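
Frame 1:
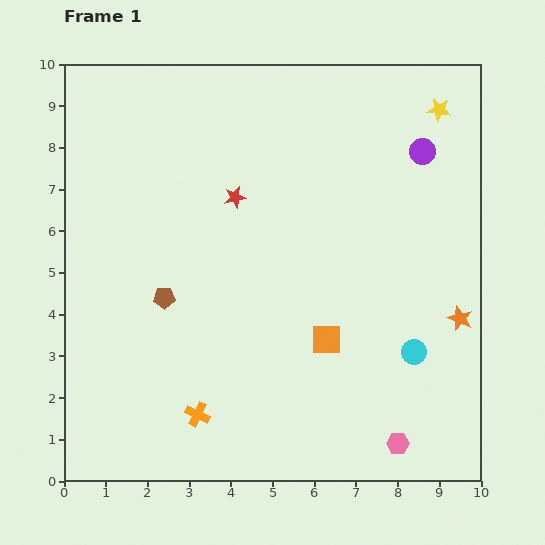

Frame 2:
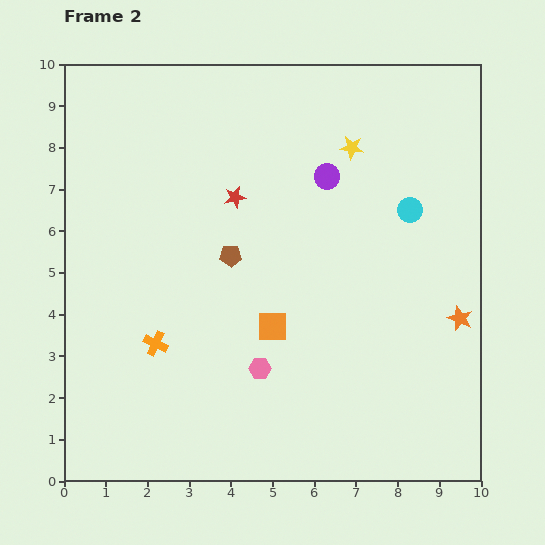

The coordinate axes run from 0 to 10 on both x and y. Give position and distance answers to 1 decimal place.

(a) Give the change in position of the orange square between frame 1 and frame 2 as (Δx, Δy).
(-1.3, 0.3)

The orange square was at (6.3, 3.4) in frame 1 and (5.0, 3.7) in frame 2.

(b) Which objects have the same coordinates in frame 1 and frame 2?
the red star, the orange star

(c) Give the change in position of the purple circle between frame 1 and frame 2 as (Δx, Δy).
(-2.3, -0.6)

The purple circle was at (8.6, 7.9) in frame 1 and (6.3, 7.3) in frame 2.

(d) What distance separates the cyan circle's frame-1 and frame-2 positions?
3.4

The cyan circle moved from (8.4, 3.1) to (8.3, 6.5), a distance of √(0.1² + 3.4²) ≈ 3.4.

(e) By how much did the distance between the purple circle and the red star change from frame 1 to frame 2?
-2.3

Distance in frame 1: 4.6. Distance in frame 2: 2.3.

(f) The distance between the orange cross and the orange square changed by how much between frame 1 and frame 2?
-0.8

Distance in frame 1: 3.6. Distance in frame 2: 2.8.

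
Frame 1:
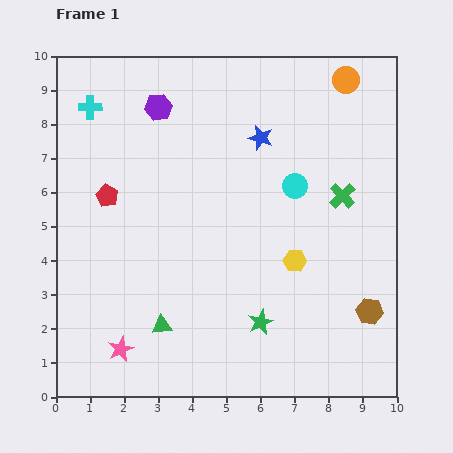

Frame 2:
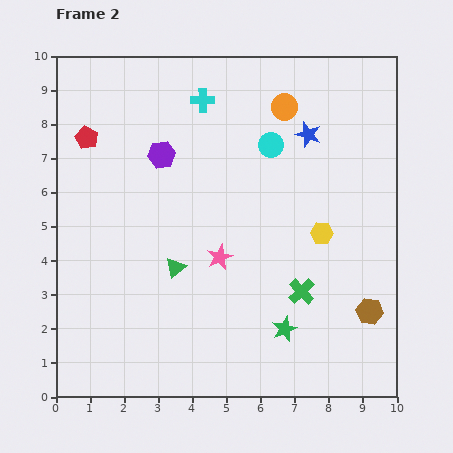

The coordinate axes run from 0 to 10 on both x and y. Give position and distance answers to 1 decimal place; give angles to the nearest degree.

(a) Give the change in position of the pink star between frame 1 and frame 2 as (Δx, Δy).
(2.9, 2.7)

The pink star was at (1.9, 1.4) in frame 1 and (4.8, 4.1) in frame 2.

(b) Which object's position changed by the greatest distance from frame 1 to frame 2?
the pink star

(moved 4.0; next 3.3)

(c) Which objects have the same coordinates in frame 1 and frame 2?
the brown hexagon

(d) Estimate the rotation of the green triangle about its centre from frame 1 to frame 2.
34° counter-clockwise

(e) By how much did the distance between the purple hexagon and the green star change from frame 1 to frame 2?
-0.8

Distance in frame 1: 7.0. Distance in frame 2: 6.2.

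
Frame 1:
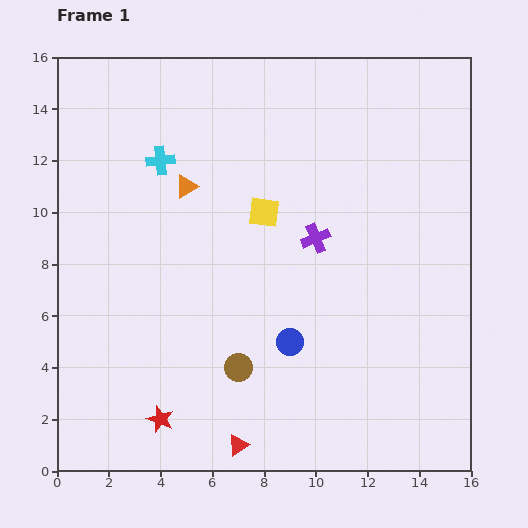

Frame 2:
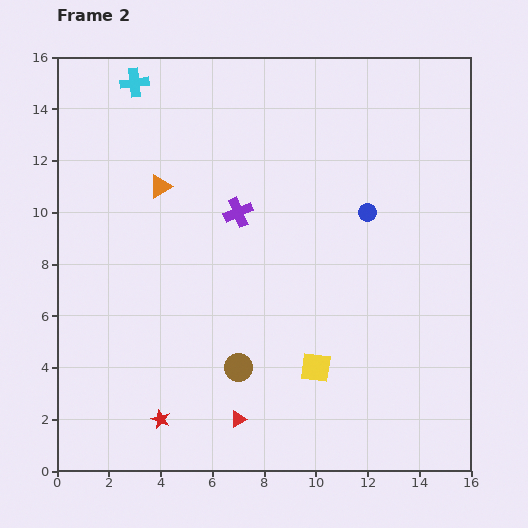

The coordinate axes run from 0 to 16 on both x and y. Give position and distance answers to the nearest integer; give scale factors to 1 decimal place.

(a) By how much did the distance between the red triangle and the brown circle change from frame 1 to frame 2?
-1

Distance in frame 1: 3. Distance in frame 2: 2.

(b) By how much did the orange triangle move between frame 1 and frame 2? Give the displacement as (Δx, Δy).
(-1, 0)

The orange triangle was at (5, 11) in frame 1 and (4, 11) in frame 2.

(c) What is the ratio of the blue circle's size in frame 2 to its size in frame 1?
0.6×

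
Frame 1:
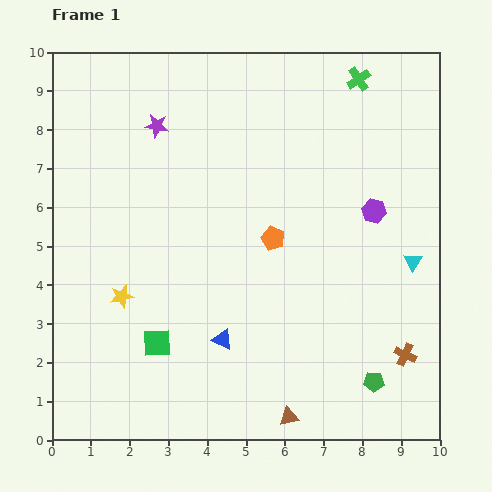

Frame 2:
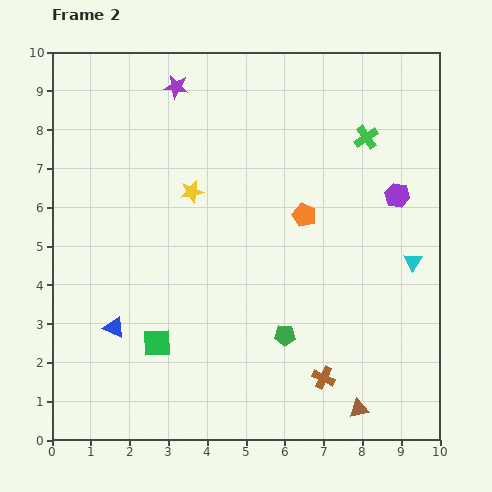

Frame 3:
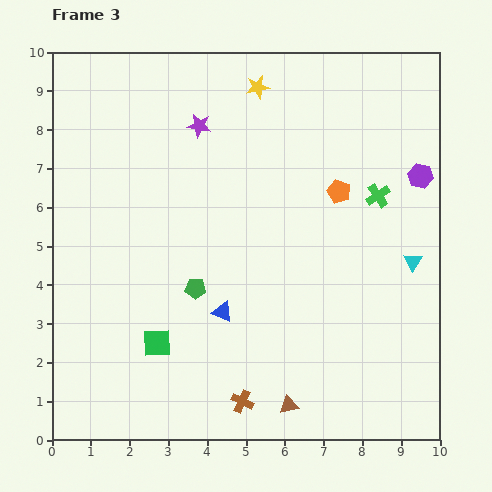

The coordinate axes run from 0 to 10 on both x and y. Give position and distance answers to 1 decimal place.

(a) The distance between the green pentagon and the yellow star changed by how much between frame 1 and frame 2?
-2.5

Distance in frame 1: 6.9. Distance in frame 2: 4.4.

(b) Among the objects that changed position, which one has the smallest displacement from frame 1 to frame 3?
the brown triangle

(moved 0.3)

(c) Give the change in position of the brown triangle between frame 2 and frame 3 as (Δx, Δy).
(-1.8, 0.1)

The brown triangle was at (7.9, 0.8) in frame 2 and (6.1, 0.9) in frame 3.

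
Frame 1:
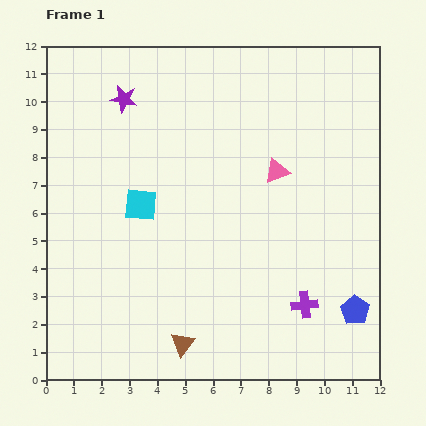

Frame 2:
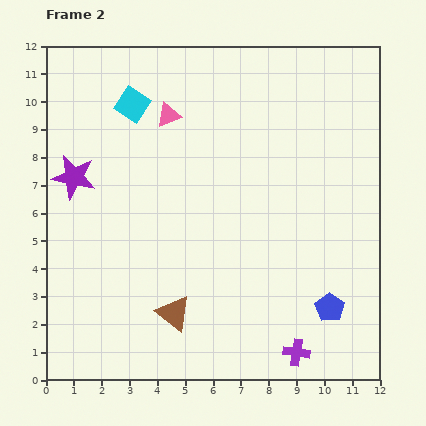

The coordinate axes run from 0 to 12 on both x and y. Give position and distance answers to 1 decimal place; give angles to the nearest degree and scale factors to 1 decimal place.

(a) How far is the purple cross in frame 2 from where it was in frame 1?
1.7

The purple cross moved from (9.3, 2.7) to (9.0, 1.0), a distance of √(0.3² + 1.7²) ≈ 1.7.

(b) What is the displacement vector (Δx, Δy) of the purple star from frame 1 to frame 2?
(-1.8, -2.8)

The purple star was at (2.8, 10.1) in frame 1 and (1.0, 7.3) in frame 2.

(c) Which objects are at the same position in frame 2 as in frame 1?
none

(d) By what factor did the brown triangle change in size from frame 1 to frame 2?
1.4×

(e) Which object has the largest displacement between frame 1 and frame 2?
the pink triangle

(moved 4.4; next 3.6)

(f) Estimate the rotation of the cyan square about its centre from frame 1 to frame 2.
28° clockwise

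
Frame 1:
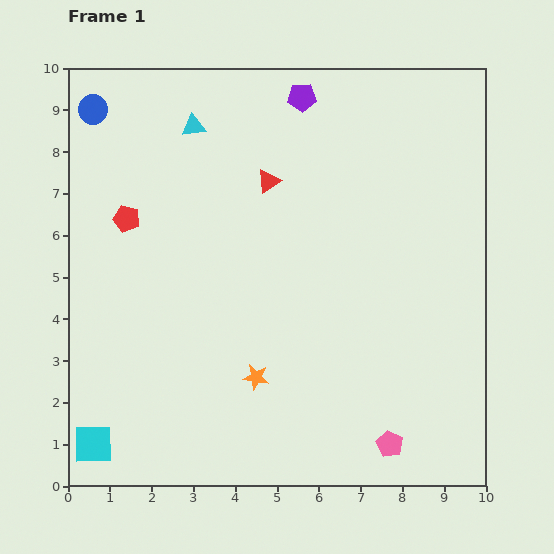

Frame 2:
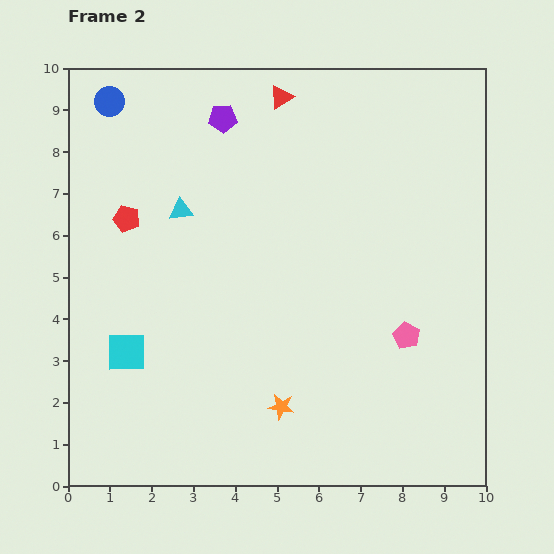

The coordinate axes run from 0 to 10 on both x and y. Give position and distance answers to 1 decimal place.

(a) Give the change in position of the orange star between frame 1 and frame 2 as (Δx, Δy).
(0.6, -0.7)

The orange star was at (4.5, 2.6) in frame 1 and (5.1, 1.9) in frame 2.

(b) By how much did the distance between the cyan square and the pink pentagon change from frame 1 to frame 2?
-0.4

Distance in frame 1: 7.1. Distance in frame 2: 6.7.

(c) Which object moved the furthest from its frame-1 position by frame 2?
the pink pentagon

(moved 2.6; next 2.3)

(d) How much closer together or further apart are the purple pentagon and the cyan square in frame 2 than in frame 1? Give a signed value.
-3.6

Distance in frame 1: 9.7. Distance in frame 2: 6.1.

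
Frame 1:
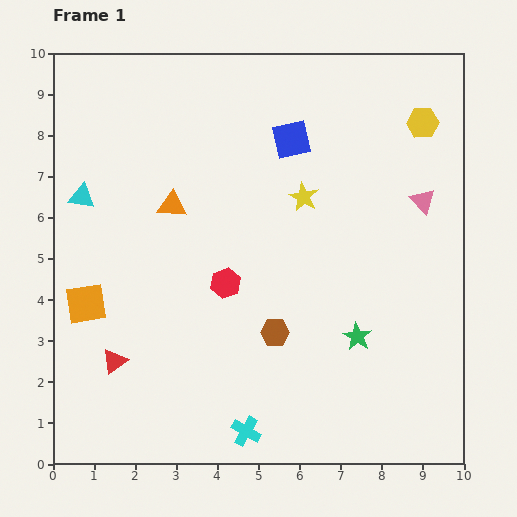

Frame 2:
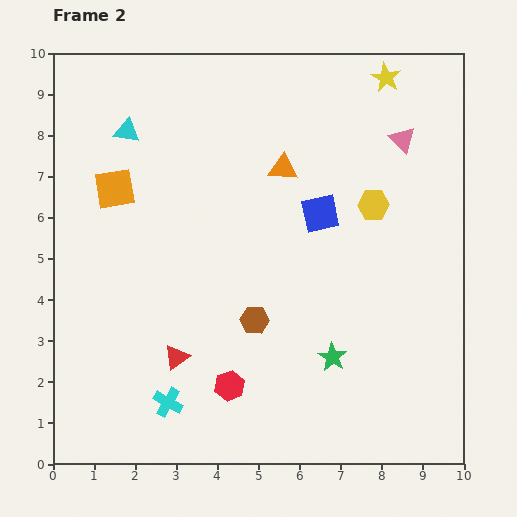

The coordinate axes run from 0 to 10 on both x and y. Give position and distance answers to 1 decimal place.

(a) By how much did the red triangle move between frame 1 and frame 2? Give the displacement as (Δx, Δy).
(1.5, 0.1)

The red triangle was at (1.5, 2.5) in frame 1 and (3.0, 2.6) in frame 2.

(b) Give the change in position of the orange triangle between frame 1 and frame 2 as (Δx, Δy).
(2.7, 0.9)

The orange triangle was at (2.9, 6.3) in frame 1 and (5.6, 7.2) in frame 2.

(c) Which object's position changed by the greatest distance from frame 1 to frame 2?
the yellow star

(moved 3.5; next 2.9)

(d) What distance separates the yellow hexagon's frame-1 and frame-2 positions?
2.3

The yellow hexagon moved from (9.0, 8.3) to (7.8, 6.3), a distance of √(1.2² + 2.0²) ≈ 2.3.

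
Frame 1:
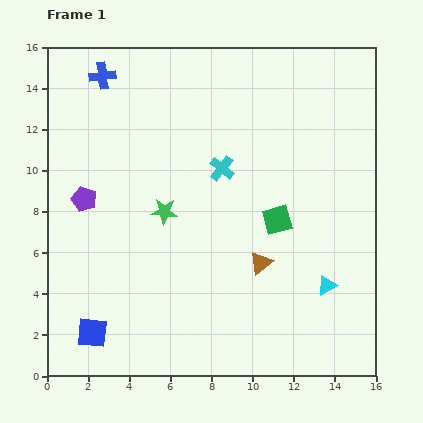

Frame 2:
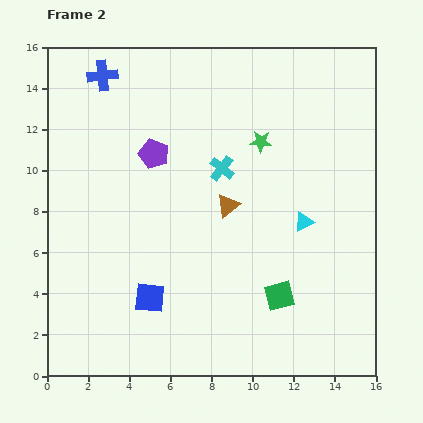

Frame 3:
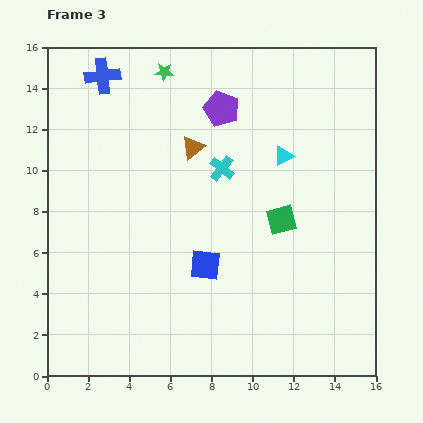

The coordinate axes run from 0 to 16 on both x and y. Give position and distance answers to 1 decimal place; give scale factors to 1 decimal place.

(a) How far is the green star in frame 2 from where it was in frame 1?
5.8

The green star moved from (5.7, 8.0) to (10.4, 11.4), a distance of √(4.7² + 3.4²) ≈ 5.8.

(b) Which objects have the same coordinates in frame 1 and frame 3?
the blue cross, the cyan cross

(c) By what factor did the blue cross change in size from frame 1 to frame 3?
1.3×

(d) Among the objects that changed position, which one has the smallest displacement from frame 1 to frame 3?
the green square

(moved 0.2)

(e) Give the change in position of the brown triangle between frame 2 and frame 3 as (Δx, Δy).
(-1.7, 2.8)

The brown triangle was at (8.8, 8.3) in frame 2 and (7.1, 11.1) in frame 3.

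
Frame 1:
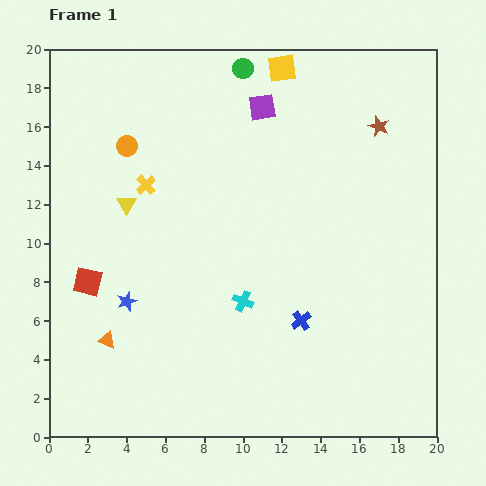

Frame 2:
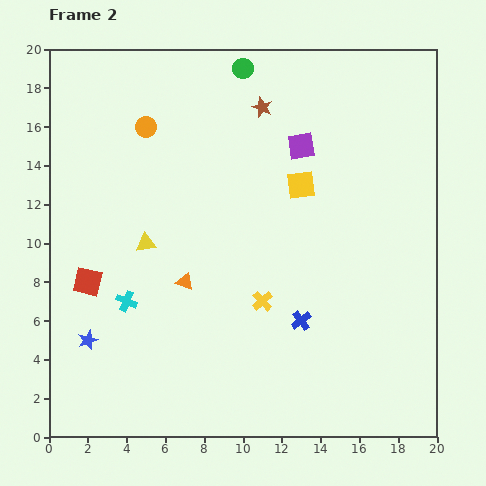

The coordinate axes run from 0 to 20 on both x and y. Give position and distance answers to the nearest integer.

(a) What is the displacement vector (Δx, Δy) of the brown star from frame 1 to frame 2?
(-6, 1)

The brown star was at (17, 16) in frame 1 and (11, 17) in frame 2.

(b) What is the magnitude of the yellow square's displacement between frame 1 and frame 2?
6

The yellow square moved from (12, 19) to (13, 13), a distance of √(1² + 6²) ≈ 6.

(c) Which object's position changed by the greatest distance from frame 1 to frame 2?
the yellow cross

(moved 8; next 6)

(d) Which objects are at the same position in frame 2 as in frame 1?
the red square, the green circle, the blue cross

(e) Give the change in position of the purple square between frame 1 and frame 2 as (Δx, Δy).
(2, -2)

The purple square was at (11, 17) in frame 1 and (13, 15) in frame 2.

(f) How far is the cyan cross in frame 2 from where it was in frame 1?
6

The cyan cross moved from (10, 7) to (4, 7), a distance of √(6² + 0²) ≈ 6.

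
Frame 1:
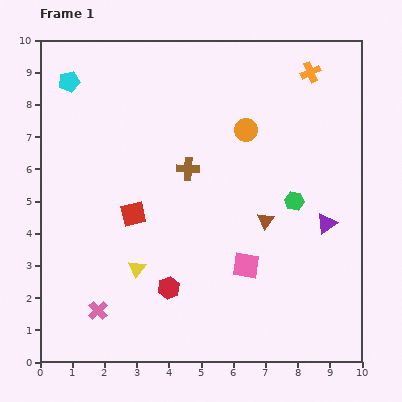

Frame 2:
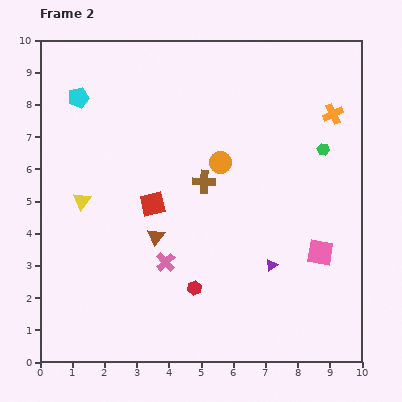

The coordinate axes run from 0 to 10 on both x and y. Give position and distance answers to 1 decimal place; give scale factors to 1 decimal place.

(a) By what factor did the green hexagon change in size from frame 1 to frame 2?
0.6×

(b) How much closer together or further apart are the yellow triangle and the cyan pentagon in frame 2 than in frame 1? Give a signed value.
-3.0

Distance in frame 1: 6.2. Distance in frame 2: 3.2.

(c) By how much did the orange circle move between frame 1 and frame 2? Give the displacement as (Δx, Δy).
(-0.8, -1.0)

The orange circle was at (6.4, 7.2) in frame 1 and (5.6, 6.2) in frame 2.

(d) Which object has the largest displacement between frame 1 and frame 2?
the brown triangle

(moved 3.4; next 2.7)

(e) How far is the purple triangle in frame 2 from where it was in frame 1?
2.1

The purple triangle moved from (8.9, 4.3) to (7.2, 3.0), a distance of √(1.7² + 1.3²) ≈ 2.1.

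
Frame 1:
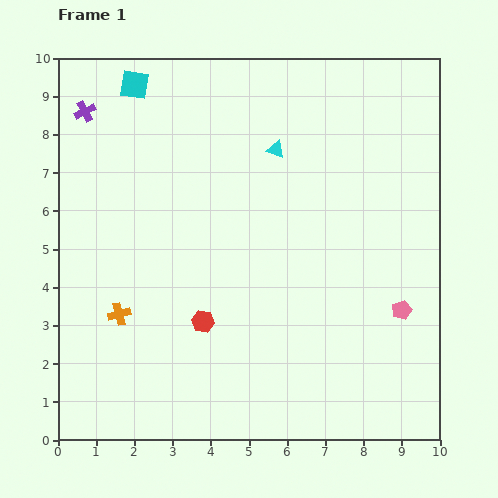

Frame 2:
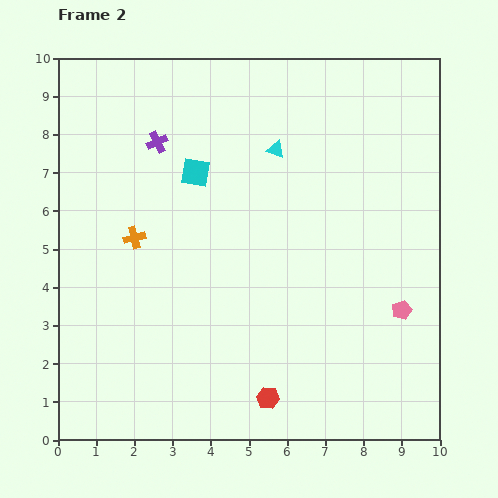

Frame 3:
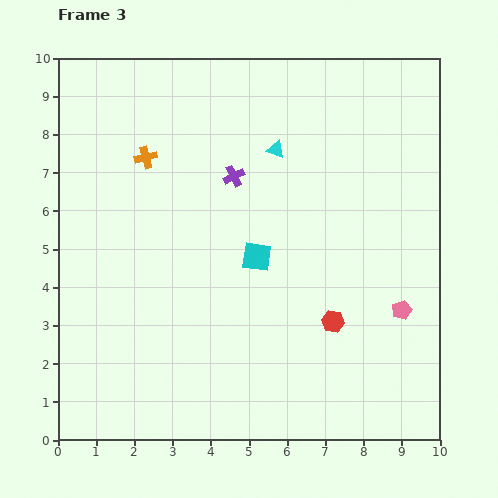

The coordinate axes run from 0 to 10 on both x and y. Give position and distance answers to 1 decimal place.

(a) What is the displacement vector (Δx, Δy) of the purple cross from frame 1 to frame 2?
(1.9, -0.8)

The purple cross was at (0.7, 8.6) in frame 1 and (2.6, 7.8) in frame 2.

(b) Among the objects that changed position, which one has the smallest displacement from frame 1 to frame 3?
the red hexagon

(moved 3.4)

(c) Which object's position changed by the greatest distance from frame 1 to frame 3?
the cyan square

(moved 5.5; next 4.3)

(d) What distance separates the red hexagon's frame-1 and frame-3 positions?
3.4

The red hexagon moved from (3.8, 3.1) to (7.2, 3.1), a distance of √(3.4² + 0.0²) ≈ 3.4.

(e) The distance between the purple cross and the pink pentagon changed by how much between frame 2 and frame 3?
-2.2

Distance in frame 2: 7.8. Distance in frame 3: 5.6.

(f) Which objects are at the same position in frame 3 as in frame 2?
the pink pentagon, the cyan triangle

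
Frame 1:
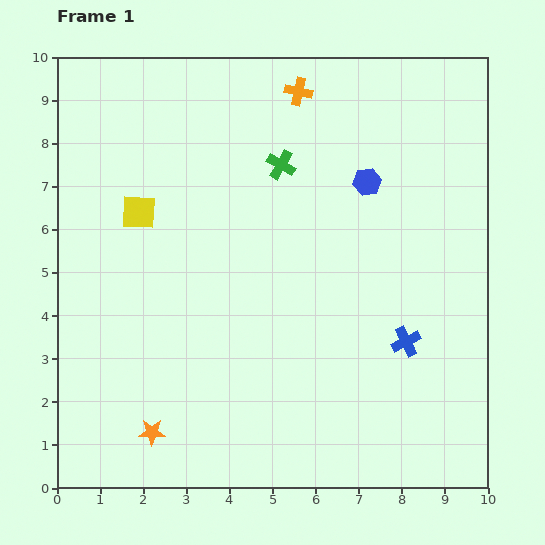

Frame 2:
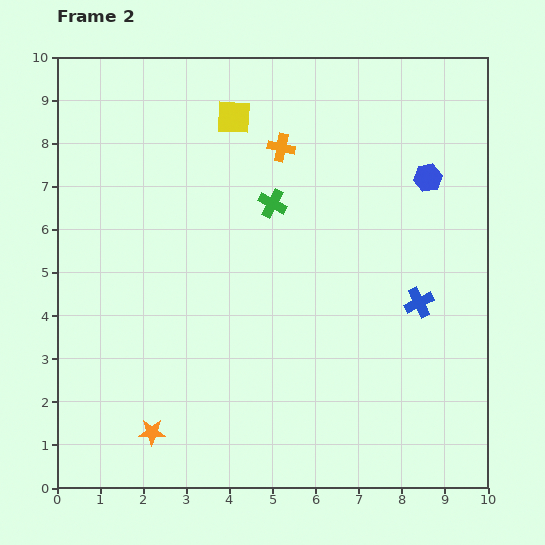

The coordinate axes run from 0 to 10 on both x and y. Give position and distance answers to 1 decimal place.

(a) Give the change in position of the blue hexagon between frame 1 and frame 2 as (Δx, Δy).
(1.4, 0.1)

The blue hexagon was at (7.2, 7.1) in frame 1 and (8.6, 7.2) in frame 2.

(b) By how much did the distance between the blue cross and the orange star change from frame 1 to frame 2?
+0.6

Distance in frame 1: 6.3. Distance in frame 2: 6.9.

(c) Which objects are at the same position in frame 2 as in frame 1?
the orange star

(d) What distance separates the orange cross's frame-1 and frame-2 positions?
1.4

The orange cross moved from (5.6, 9.2) to (5.2, 7.9), a distance of √(0.4² + 1.3²) ≈ 1.4.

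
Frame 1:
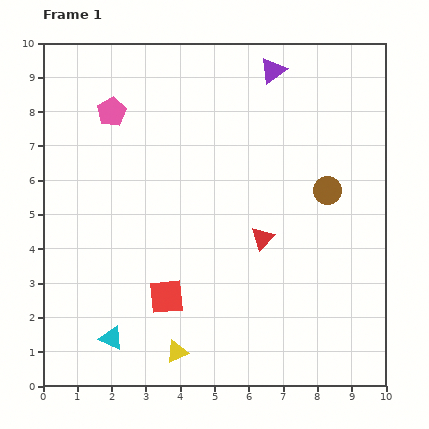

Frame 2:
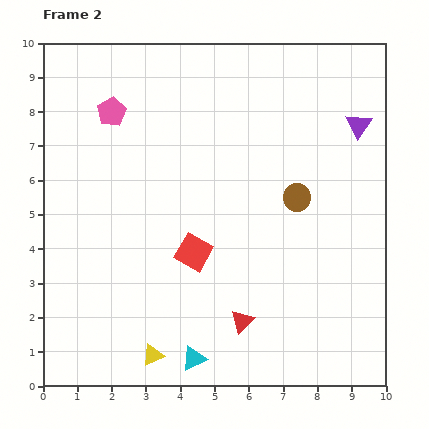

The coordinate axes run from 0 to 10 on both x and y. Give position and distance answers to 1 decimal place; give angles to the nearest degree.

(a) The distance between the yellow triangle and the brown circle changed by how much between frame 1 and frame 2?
-0.2

Distance in frame 1: 6.4. Distance in frame 2: 6.2.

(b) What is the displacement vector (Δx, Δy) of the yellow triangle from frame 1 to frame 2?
(-0.7, -0.1)

The yellow triangle was at (3.9, 1.0) in frame 1 and (3.2, 0.9) in frame 2.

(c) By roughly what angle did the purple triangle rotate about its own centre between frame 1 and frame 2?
20° counter-clockwise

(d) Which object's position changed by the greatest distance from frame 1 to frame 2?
the purple triangle

(moved 3.0; next 2.5)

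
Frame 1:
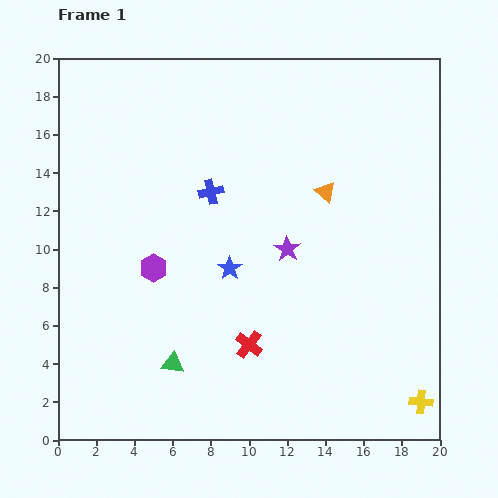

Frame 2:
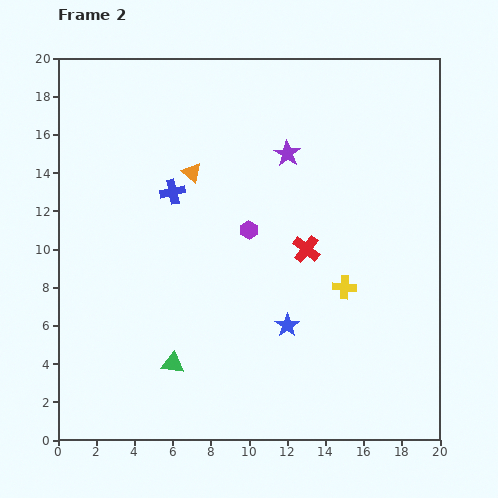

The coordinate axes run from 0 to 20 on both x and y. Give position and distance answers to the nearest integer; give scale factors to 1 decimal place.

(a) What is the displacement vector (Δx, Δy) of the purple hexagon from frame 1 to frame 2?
(5, 2)

The purple hexagon was at (5, 9) in frame 1 and (10, 11) in frame 2.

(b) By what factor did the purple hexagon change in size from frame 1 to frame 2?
0.7×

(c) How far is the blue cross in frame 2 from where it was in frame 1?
2

The blue cross moved from (8, 13) to (6, 13), a distance of √(2² + 0²) ≈ 2.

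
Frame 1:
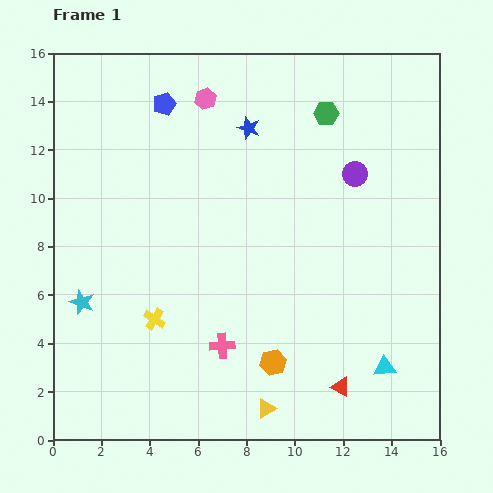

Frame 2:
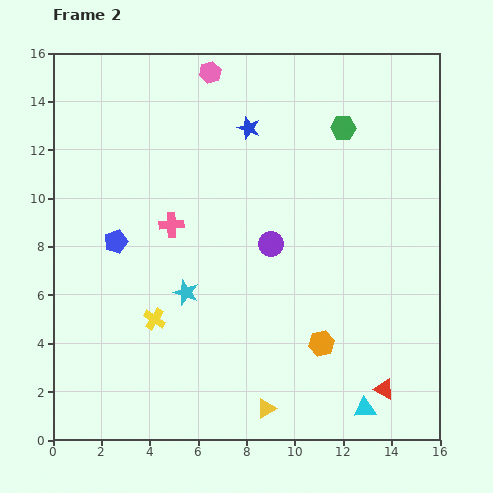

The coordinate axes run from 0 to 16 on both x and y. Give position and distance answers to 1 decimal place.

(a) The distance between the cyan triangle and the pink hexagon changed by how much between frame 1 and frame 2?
+2.0

Distance in frame 1: 13.3. Distance in frame 2: 15.3.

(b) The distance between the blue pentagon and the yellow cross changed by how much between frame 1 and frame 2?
-5.3

Distance in frame 1: 8.9. Distance in frame 2: 3.6.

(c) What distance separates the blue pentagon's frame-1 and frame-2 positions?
6.0

The blue pentagon moved from (4.6, 13.9) to (2.6, 8.2), a distance of √(2.0² + 5.7²) ≈ 6.0.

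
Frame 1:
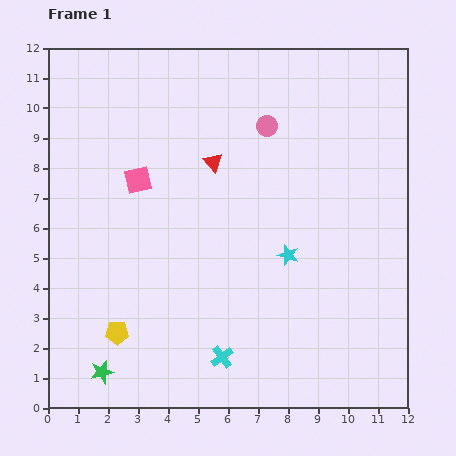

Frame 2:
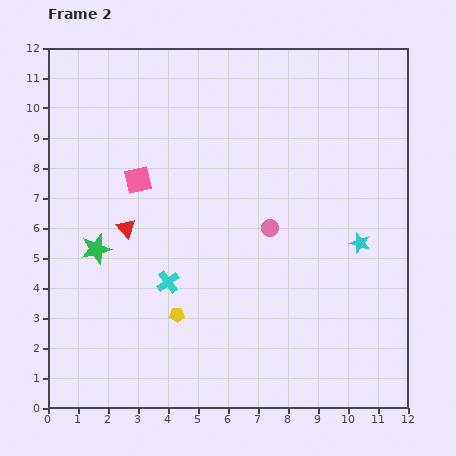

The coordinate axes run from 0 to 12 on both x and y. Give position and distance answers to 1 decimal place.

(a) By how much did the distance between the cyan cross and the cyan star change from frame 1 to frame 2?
+2.5

Distance in frame 1: 4.0. Distance in frame 2: 6.5.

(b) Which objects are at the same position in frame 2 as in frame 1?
the pink square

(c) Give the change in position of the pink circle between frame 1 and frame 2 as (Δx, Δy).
(0.1, -3.4)

The pink circle was at (7.3, 9.4) in frame 1 and (7.4, 6.0) in frame 2.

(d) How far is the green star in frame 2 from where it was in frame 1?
4.1

The green star moved from (1.8, 1.2) to (1.6, 5.3), a distance of √(0.2² + 4.1²) ≈ 4.1.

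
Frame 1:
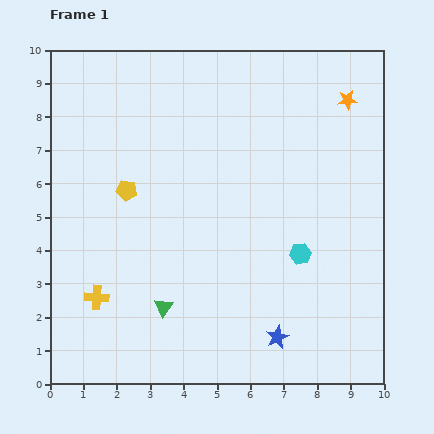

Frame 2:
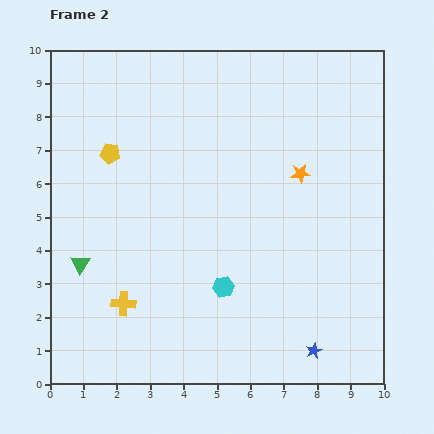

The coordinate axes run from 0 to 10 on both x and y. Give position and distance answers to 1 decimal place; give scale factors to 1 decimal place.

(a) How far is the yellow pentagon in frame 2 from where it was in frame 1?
1.2

The yellow pentagon moved from (2.3, 5.8) to (1.8, 6.9), a distance of √(0.5² + 1.1²) ≈ 1.2.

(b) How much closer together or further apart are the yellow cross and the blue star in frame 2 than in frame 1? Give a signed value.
+0.4

Distance in frame 1: 5.5. Distance in frame 2: 5.9.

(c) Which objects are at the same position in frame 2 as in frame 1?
none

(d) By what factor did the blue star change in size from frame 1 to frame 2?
0.7×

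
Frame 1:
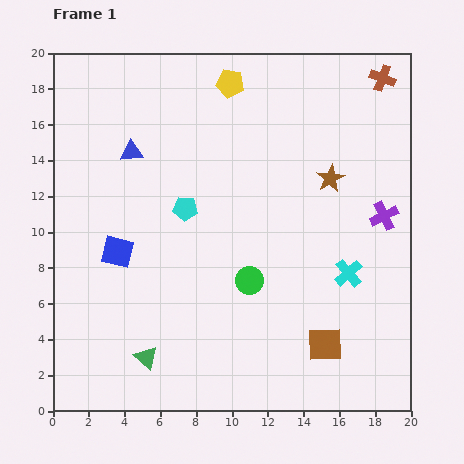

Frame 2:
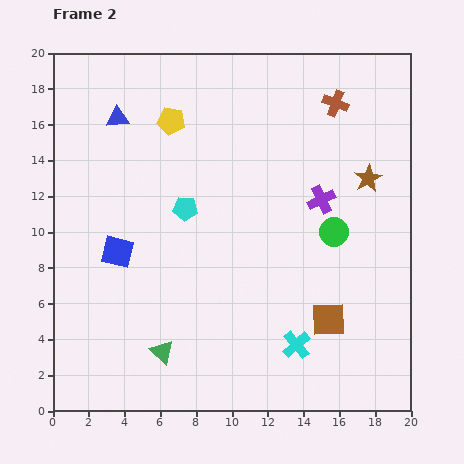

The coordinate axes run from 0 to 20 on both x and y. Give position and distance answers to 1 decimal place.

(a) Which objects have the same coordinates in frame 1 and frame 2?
the blue square, the cyan pentagon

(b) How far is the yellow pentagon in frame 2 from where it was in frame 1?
3.9

The yellow pentagon moved from (9.9, 18.3) to (6.6, 16.2), a distance of √(3.3² + 2.1²) ≈ 3.9.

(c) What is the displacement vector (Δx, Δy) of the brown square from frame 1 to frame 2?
(0.2, 1.4)

The brown square was at (15.2, 3.7) in frame 1 and (15.4, 5.1) in frame 2.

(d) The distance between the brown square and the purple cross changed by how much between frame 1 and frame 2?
-1.2

Distance in frame 1: 7.9. Distance in frame 2: 6.7.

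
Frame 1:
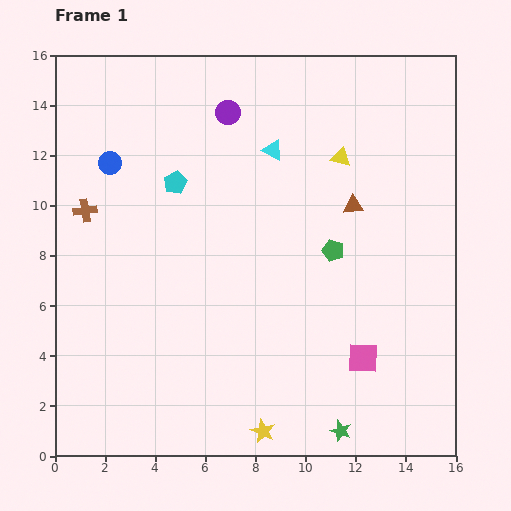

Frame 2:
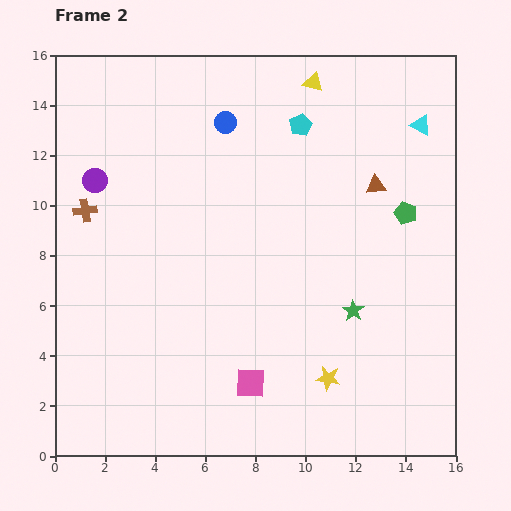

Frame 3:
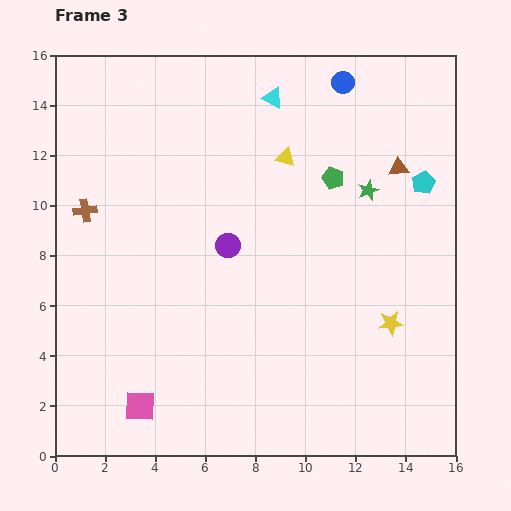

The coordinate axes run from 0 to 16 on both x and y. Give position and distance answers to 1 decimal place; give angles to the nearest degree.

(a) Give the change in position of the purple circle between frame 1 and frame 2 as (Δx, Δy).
(-5.3, -2.7)

The purple circle was at (6.9, 13.7) in frame 1 and (1.6, 11.0) in frame 2.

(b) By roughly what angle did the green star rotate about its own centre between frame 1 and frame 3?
30° clockwise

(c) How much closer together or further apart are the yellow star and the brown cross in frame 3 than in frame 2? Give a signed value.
+1.2

Distance in frame 2: 11.8. Distance in frame 3: 13.0.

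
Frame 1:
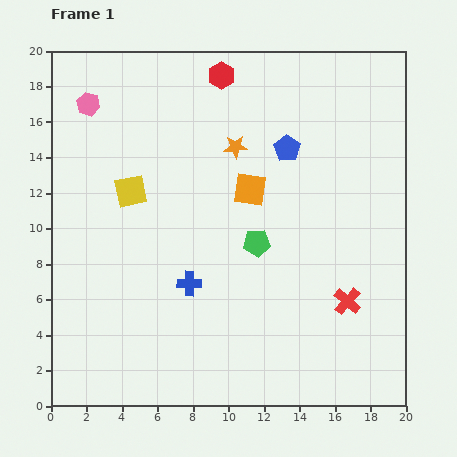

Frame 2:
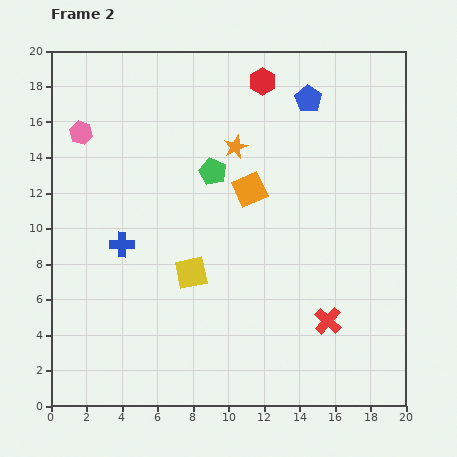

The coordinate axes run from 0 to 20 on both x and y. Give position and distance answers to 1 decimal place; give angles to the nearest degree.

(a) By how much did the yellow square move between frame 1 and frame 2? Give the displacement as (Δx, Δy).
(3.4, -4.6)

The yellow square was at (4.5, 12.1) in frame 1 and (7.9, 7.5) in frame 2.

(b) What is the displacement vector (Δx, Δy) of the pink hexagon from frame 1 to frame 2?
(-0.4, -1.6)

The pink hexagon was at (2.1, 17.0) in frame 1 and (1.7, 15.4) in frame 2.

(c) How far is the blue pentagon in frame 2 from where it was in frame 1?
3.0

The blue pentagon moved from (13.3, 14.5) to (14.5, 17.3), a distance of √(1.2² + 2.8²) ≈ 3.0.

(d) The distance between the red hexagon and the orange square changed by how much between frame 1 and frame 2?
-0.5

Distance in frame 1: 6.6. Distance in frame 2: 6.1.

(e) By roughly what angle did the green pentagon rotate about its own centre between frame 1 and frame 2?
29° clockwise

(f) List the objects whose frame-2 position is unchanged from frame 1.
the orange star, the orange square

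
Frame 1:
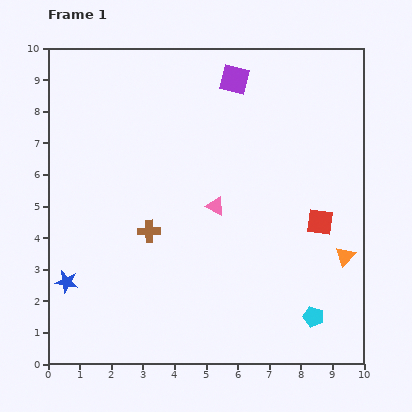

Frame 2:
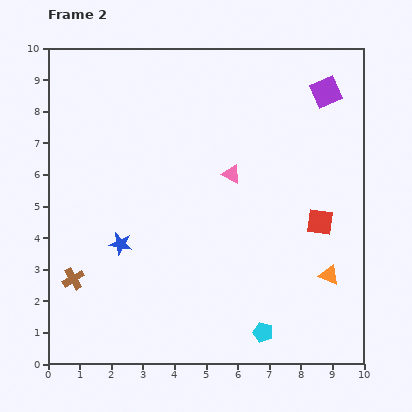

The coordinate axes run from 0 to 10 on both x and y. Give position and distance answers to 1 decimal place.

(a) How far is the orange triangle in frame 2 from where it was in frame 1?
0.8

The orange triangle moved from (9.4, 3.4) to (8.9, 2.8), a distance of √(0.5² + 0.6²) ≈ 0.8.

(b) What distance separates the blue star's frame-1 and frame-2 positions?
2.1

The blue star moved from (0.6, 2.6) to (2.3, 3.8), a distance of √(1.7² + 1.2²) ≈ 2.1.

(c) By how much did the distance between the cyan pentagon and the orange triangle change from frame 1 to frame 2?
+0.7

Distance in frame 1: 2.1. Distance in frame 2: 2.8.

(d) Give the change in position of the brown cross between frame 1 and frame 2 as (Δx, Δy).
(-2.4, -1.5)

The brown cross was at (3.2, 4.2) in frame 1 and (0.8, 2.7) in frame 2.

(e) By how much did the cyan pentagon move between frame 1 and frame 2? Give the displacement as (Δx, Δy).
(-1.6, -0.5)

The cyan pentagon was at (8.4, 1.5) in frame 1 and (6.8, 1.0) in frame 2.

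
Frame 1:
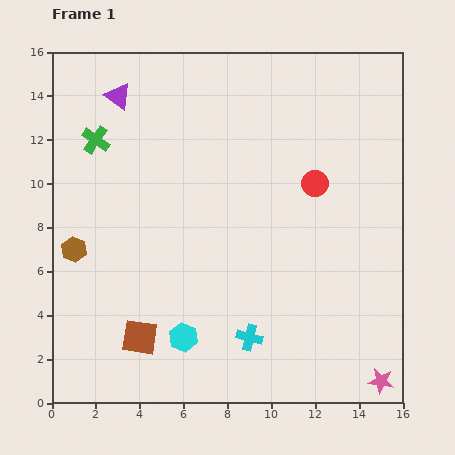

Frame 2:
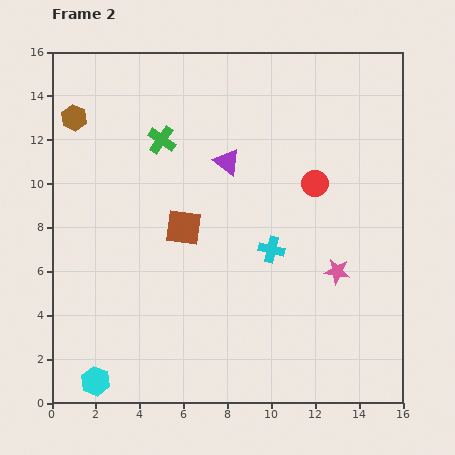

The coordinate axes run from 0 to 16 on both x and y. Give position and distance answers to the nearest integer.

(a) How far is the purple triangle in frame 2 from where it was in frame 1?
6

The purple triangle moved from (3, 14) to (8, 11), a distance of √(5² + 3²) ≈ 6.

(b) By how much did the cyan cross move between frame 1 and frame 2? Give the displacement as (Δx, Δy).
(1, 4)

The cyan cross was at (9, 3) in frame 1 and (10, 7) in frame 2.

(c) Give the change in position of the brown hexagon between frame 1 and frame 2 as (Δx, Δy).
(0, 6)

The brown hexagon was at (1, 7) in frame 1 and (1, 13) in frame 2.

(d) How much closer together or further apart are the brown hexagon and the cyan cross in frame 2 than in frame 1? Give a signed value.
+2

Distance in frame 1: 9. Distance in frame 2: 11.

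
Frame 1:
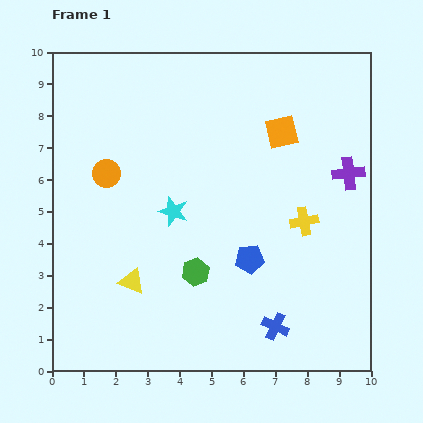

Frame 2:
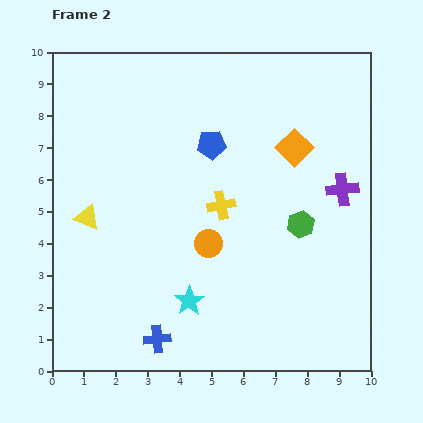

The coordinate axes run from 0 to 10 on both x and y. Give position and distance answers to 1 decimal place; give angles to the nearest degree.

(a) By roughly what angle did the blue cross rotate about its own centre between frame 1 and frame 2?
31° counter-clockwise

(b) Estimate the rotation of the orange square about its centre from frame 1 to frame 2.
32° counter-clockwise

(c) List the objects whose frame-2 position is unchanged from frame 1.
none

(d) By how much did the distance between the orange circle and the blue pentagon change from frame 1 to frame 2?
-2.1

Distance in frame 1: 5.2. Distance in frame 2: 3.1.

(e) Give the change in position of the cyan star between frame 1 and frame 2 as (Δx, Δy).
(0.5, -2.8)

The cyan star was at (3.8, 5.0) in frame 1 and (4.3, 2.2) in frame 2.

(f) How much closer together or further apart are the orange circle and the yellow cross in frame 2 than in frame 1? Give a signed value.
-5.1

Distance in frame 1: 6.4. Distance in frame 2: 1.3.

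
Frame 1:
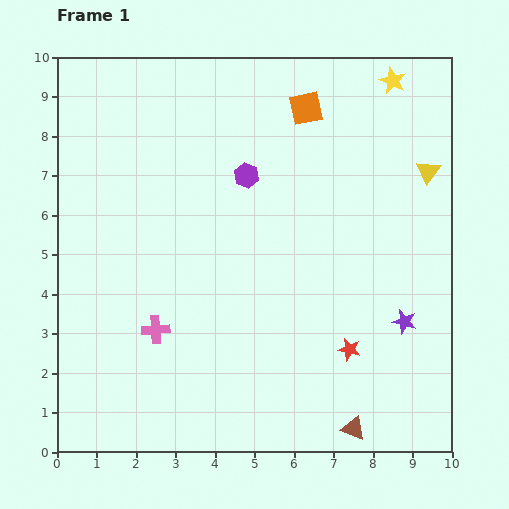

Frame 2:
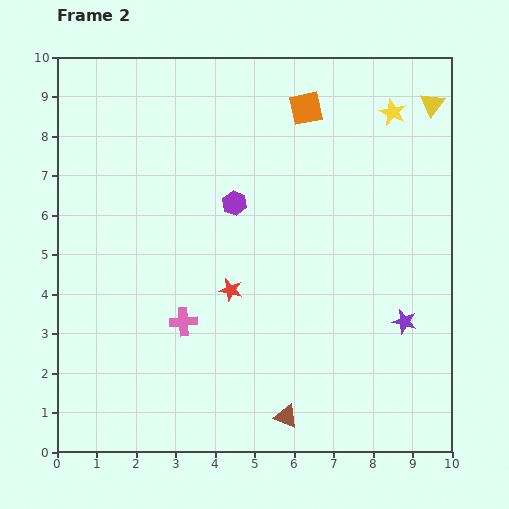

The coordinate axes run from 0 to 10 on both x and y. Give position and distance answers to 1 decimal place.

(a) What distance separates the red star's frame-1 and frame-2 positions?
3.4

The red star moved from (7.4, 2.6) to (4.4, 4.1), a distance of √(3.0² + 1.5²) ≈ 3.4.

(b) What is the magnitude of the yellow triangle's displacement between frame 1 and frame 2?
1.7

The yellow triangle moved from (9.4, 7.1) to (9.5, 8.8), a distance of √(0.1² + 1.7²) ≈ 1.7.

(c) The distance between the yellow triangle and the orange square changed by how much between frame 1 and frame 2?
-0.3

Distance in frame 1: 3.5. Distance in frame 2: 3.2.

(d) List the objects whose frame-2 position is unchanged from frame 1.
the orange square, the purple star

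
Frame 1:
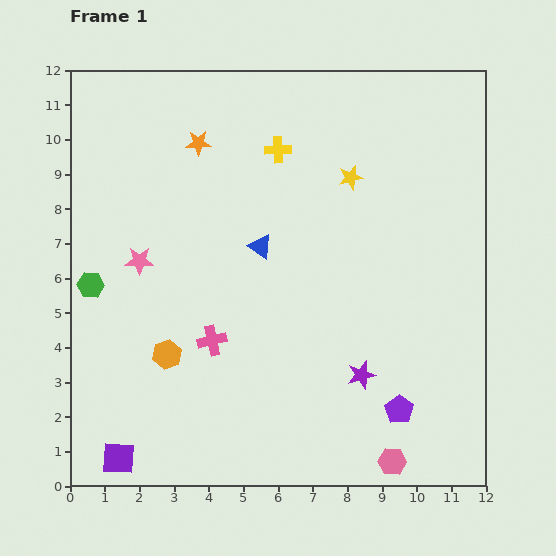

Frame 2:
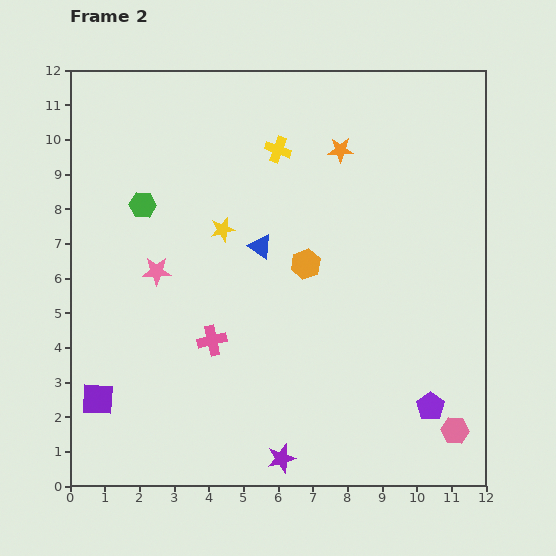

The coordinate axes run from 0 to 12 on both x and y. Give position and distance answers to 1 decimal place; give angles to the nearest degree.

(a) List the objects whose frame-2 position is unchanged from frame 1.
the blue triangle, the yellow cross, the pink cross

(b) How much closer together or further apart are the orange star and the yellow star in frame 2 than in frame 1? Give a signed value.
-0.4

Distance in frame 1: 4.5. Distance in frame 2: 4.1.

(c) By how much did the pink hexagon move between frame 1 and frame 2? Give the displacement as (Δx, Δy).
(1.8, 0.9)

The pink hexagon was at (9.3, 0.7) in frame 1 and (11.1, 1.6) in frame 2.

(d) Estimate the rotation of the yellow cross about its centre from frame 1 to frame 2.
22° clockwise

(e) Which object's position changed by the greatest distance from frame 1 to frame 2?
the orange hexagon

(moved 4.8; next 4.1)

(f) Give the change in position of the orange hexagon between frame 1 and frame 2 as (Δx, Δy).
(4.0, 2.6)

The orange hexagon was at (2.8, 3.8) in frame 1 and (6.8, 6.4) in frame 2.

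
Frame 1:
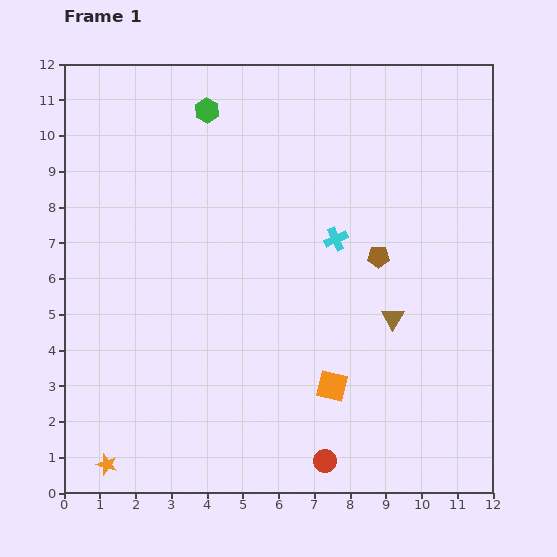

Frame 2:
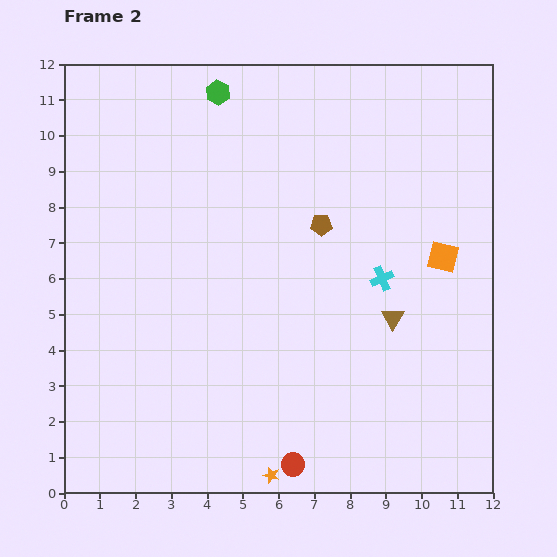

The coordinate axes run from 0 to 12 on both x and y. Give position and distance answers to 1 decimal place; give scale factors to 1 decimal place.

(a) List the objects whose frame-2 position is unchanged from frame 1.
the brown triangle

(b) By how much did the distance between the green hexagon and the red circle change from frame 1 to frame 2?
+0.3

Distance in frame 1: 10.3. Distance in frame 2: 10.6.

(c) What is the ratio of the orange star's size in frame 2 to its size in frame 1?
0.8×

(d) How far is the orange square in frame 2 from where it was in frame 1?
4.8

The orange square moved from (7.5, 3.0) to (10.6, 6.6), a distance of √(3.1² + 3.6²) ≈ 4.8.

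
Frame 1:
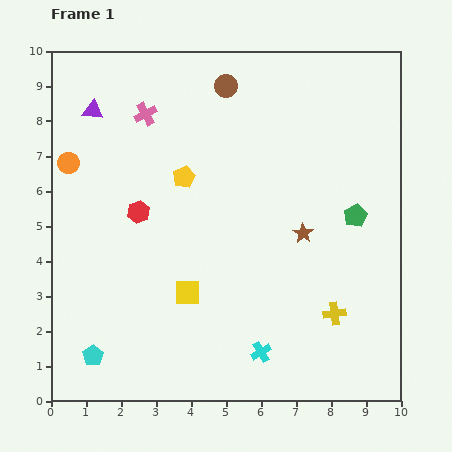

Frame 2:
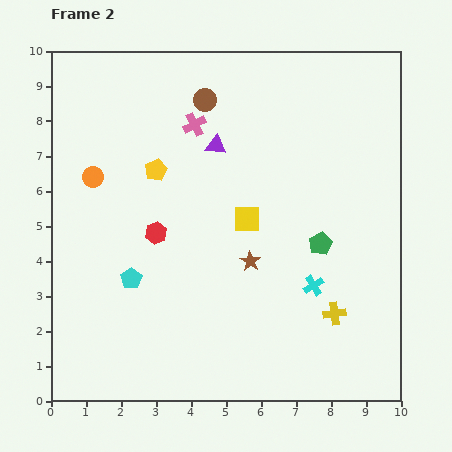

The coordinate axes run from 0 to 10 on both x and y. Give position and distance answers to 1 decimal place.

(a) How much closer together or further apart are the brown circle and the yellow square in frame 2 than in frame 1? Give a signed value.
-2.4

Distance in frame 1: 6.0. Distance in frame 2: 3.6.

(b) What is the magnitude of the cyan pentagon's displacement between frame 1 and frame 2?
2.5

The cyan pentagon moved from (1.2, 1.3) to (2.3, 3.5), a distance of √(1.1² + 2.2²) ≈ 2.5.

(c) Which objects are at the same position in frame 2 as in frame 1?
the yellow cross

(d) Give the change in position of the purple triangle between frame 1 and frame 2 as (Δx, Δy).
(3.5, -1.0)

The purple triangle was at (1.2, 8.3) in frame 1 and (4.7, 7.3) in frame 2.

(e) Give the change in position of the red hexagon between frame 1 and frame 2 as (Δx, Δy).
(0.5, -0.6)

The red hexagon was at (2.5, 5.4) in frame 1 and (3.0, 4.8) in frame 2.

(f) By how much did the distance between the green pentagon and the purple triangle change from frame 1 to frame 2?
-4.0

Distance in frame 1: 8.1. Distance in frame 2: 4.1.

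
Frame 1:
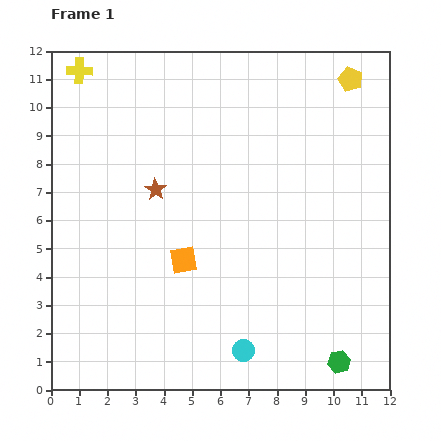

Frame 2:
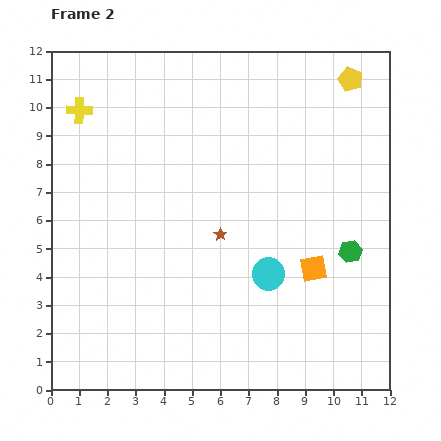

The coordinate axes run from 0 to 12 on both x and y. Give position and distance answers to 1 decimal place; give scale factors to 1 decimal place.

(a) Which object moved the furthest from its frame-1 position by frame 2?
the orange square

(moved 4.6; next 3.9)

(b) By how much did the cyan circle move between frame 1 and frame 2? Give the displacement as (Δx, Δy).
(0.9, 2.7)

The cyan circle was at (6.8, 1.4) in frame 1 and (7.7, 4.1) in frame 2.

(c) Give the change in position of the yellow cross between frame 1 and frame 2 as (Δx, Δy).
(0.0, -1.4)

The yellow cross was at (1.0, 11.3) in frame 1 and (1.0, 9.9) in frame 2.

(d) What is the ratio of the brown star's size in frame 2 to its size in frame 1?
0.6×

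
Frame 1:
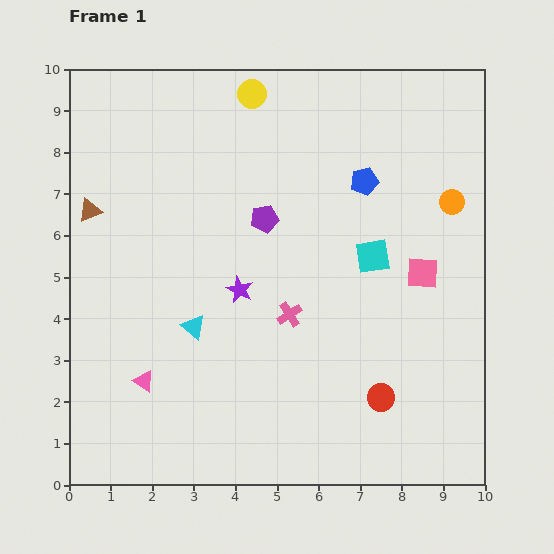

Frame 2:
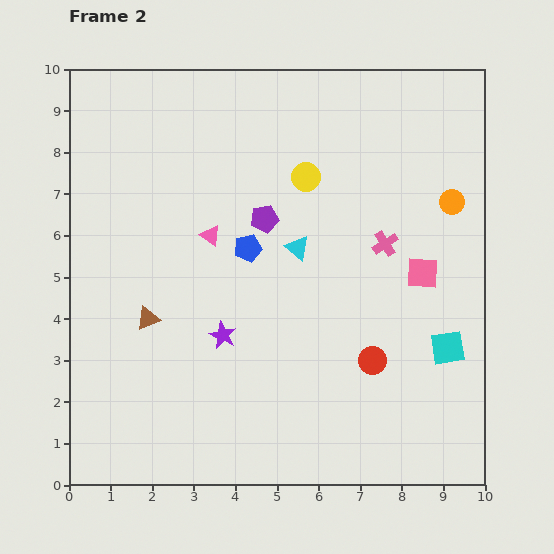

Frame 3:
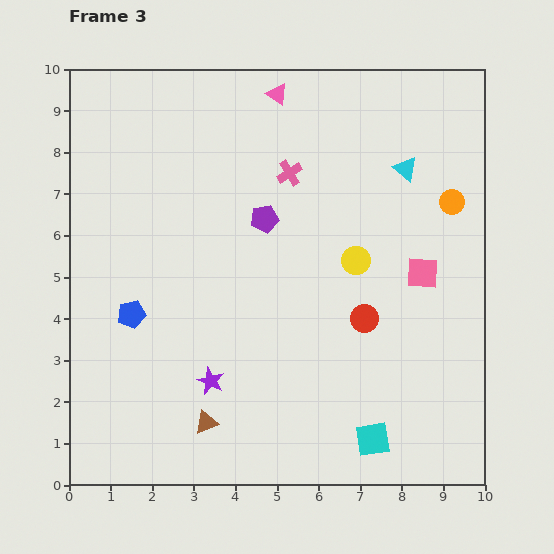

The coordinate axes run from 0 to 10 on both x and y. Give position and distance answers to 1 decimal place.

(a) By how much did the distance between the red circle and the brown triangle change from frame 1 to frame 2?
-2.8

Distance in frame 1: 8.3. Distance in frame 2: 5.5.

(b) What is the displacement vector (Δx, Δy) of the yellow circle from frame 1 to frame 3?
(2.5, -4.0)

The yellow circle was at (4.4, 9.4) in frame 1 and (6.9, 5.4) in frame 3.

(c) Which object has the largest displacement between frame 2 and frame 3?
the pink triangle

(moved 3.8; next 3.2)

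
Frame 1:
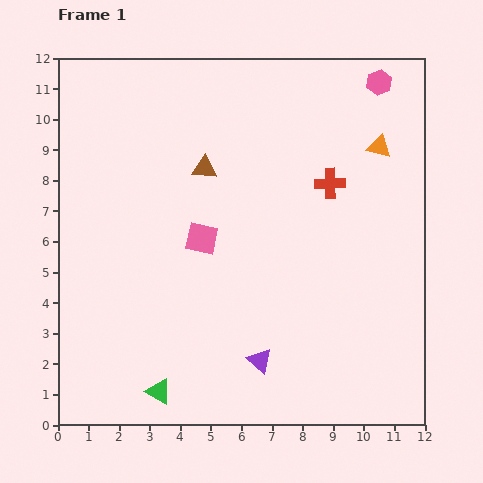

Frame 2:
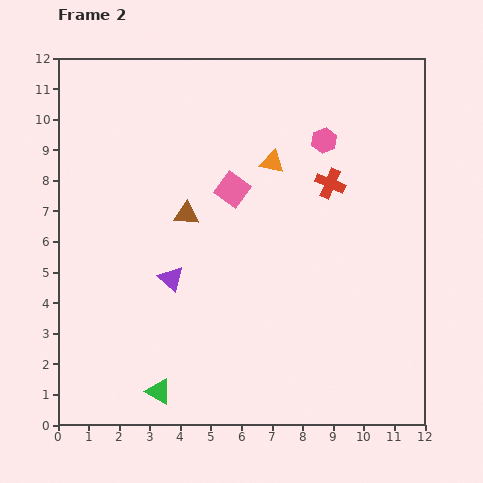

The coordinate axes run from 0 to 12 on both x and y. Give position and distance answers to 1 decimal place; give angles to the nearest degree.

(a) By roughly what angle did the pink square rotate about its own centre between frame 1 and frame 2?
23° clockwise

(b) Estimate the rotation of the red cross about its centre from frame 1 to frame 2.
24° clockwise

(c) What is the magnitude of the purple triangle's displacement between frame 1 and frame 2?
4.0

The purple triangle moved from (6.6, 2.1) to (3.7, 4.8), a distance of √(2.9² + 2.7²) ≈ 4.0.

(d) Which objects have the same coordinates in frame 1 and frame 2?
the green triangle, the red cross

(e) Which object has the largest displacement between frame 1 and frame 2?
the purple triangle

(moved 4.0; next 3.5)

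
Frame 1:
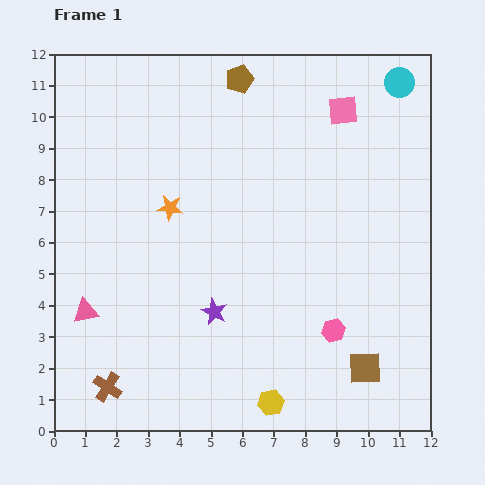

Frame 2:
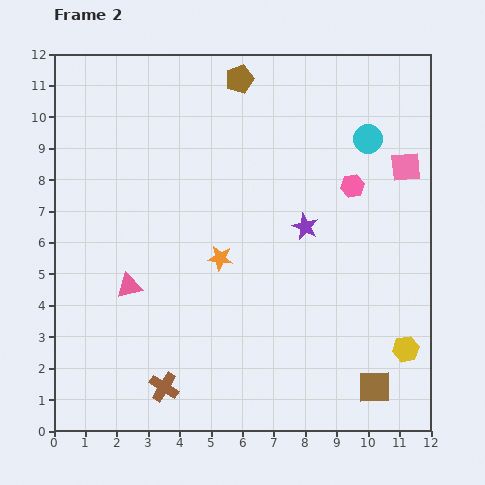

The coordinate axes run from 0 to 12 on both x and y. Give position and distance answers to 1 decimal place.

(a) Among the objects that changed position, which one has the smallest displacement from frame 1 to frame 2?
the brown square

(moved 0.7)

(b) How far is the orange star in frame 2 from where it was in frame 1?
2.3

The orange star moved from (3.7, 7.1) to (5.3, 5.5), a distance of √(1.6² + 1.6²) ≈ 2.3.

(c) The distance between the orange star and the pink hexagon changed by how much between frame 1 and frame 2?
-1.7

Distance in frame 1: 6.5. Distance in frame 2: 4.8.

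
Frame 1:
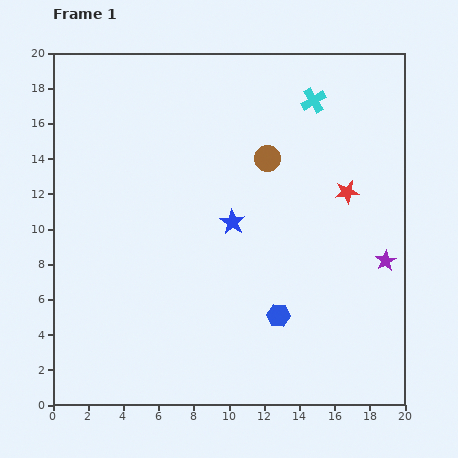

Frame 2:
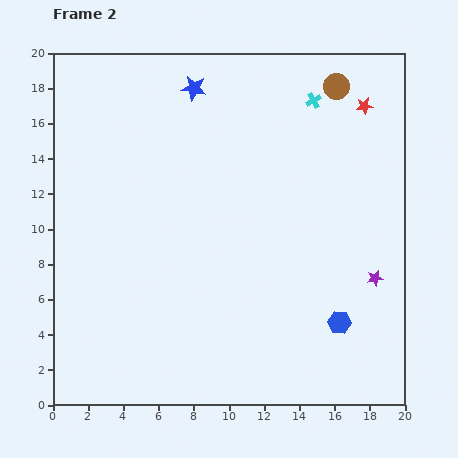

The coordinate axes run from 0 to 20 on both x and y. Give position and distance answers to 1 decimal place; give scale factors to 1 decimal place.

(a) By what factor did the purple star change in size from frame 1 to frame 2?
0.8×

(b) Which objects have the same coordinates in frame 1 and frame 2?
the cyan cross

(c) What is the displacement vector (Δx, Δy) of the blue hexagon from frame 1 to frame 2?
(3.5, -0.4)

The blue hexagon was at (12.8, 5.1) in frame 1 and (16.3, 4.7) in frame 2.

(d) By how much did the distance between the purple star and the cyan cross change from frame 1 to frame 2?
+0.7

Distance in frame 1: 10.0. Distance in frame 2: 10.7.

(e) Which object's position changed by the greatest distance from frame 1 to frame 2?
the blue star

(moved 7.9; next 5.7)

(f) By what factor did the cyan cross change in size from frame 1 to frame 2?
0.6×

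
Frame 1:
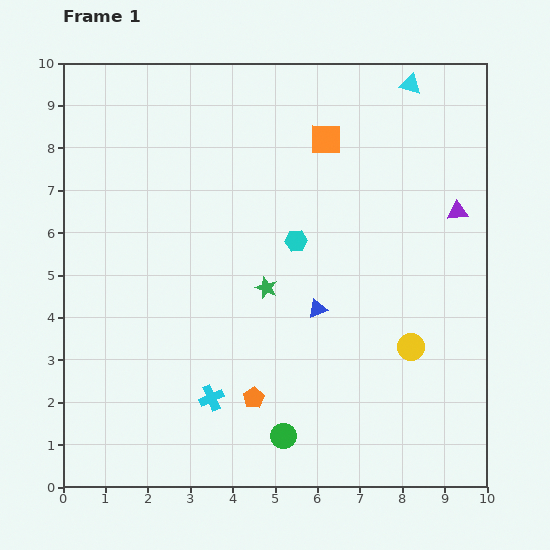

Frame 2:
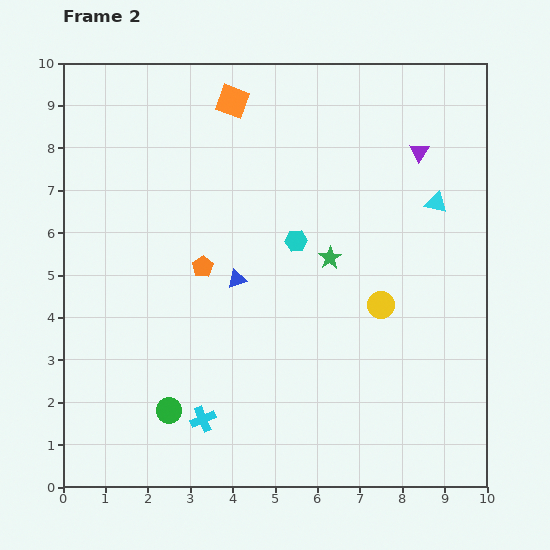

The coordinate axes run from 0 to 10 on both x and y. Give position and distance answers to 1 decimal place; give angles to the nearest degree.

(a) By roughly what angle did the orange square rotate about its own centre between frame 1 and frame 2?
19° clockwise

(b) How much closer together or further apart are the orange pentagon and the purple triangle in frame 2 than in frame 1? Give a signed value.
-0.7

Distance in frame 1: 6.5. Distance in frame 2: 5.8.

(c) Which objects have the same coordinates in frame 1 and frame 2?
the cyan hexagon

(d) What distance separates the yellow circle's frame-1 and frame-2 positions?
1.2

The yellow circle moved from (8.2, 3.3) to (7.5, 4.3), a distance of √(0.7² + 1.0²) ≈ 1.2.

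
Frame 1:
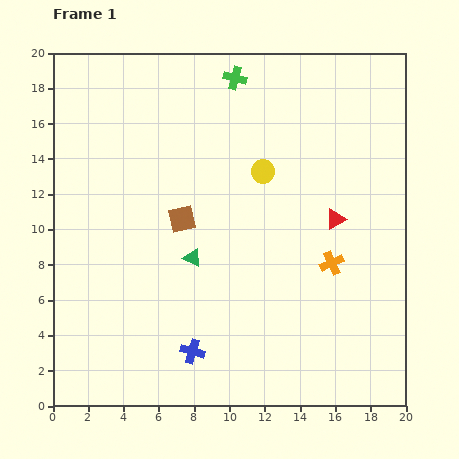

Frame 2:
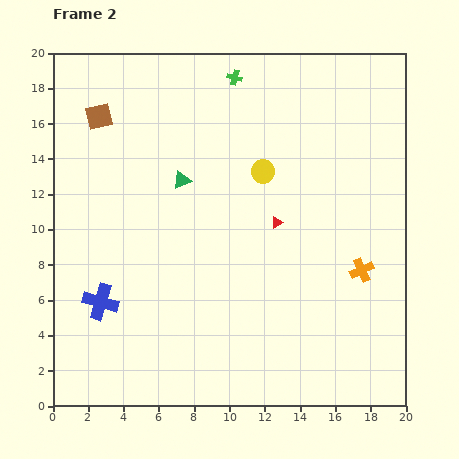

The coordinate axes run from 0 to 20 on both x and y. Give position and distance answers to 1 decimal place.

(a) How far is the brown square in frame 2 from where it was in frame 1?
7.5

The brown square moved from (7.3, 10.6) to (2.6, 16.4), a distance of √(4.7² + 5.8²) ≈ 7.5.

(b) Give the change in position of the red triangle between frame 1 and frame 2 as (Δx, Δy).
(-3.3, -0.2)

The red triangle was at (16.0, 10.6) in frame 1 and (12.7, 10.4) in frame 2.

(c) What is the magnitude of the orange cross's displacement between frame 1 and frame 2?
1.7

The orange cross moved from (15.8, 8.1) to (17.5, 7.7), a distance of √(1.7² + 0.4²) ≈ 1.7.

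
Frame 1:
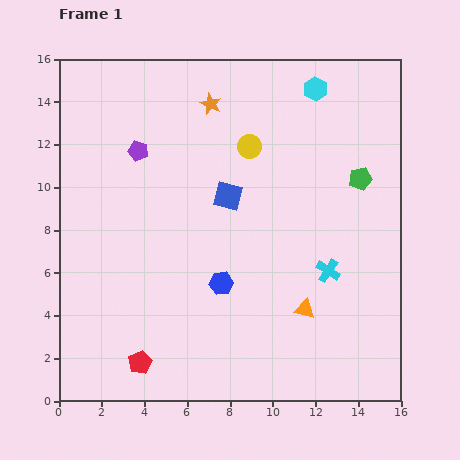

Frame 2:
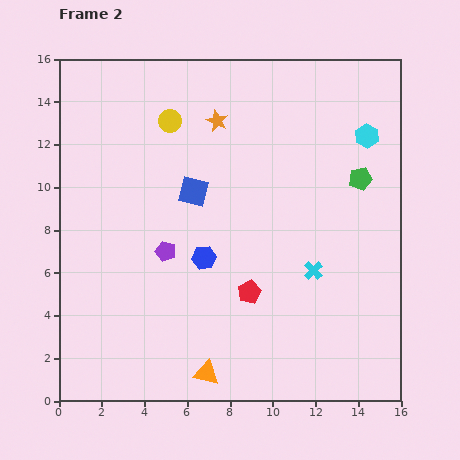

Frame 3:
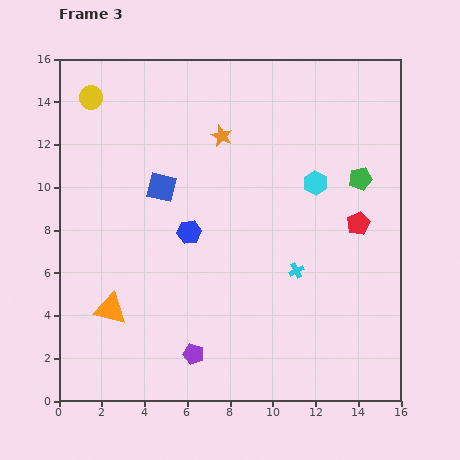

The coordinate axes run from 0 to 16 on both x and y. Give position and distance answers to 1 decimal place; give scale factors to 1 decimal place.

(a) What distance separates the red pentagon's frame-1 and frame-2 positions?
6.1

The red pentagon moved from (3.8, 1.8) to (8.9, 5.1), a distance of √(5.1² + 3.3²) ≈ 6.1.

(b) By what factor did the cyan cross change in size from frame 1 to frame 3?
0.6×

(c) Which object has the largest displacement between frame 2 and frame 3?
the red pentagon

(moved 6.0; next 5.4)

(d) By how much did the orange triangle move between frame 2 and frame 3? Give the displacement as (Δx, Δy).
(-4.5, 3.0)

The orange triangle was at (6.9, 1.3) in frame 2 and (2.4, 4.3) in frame 3.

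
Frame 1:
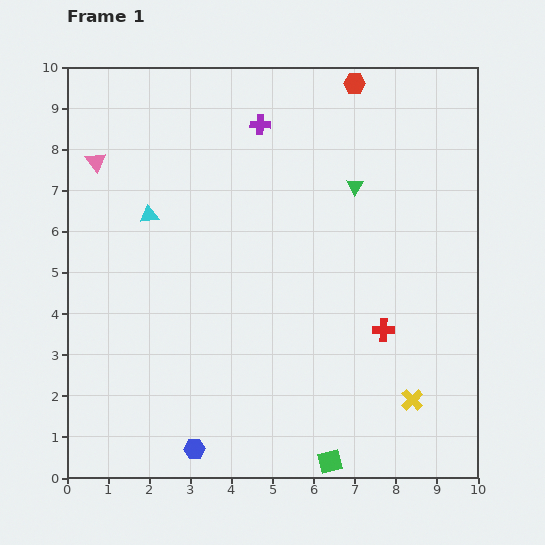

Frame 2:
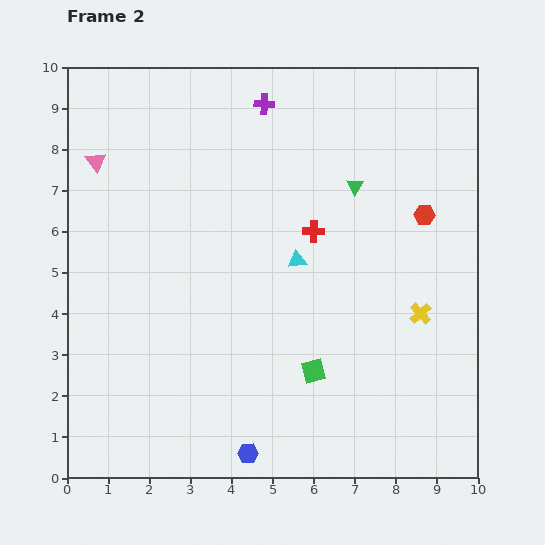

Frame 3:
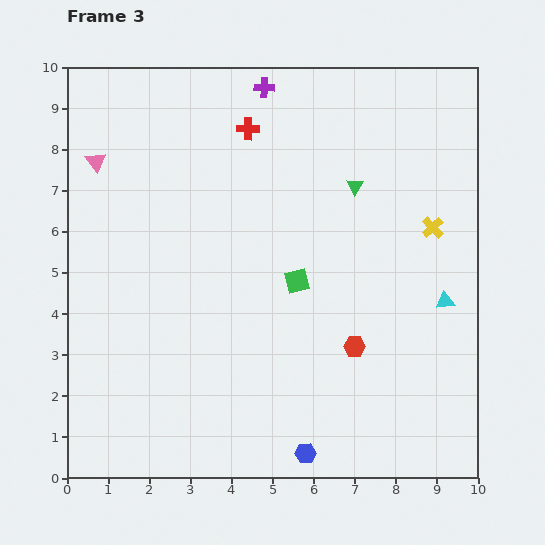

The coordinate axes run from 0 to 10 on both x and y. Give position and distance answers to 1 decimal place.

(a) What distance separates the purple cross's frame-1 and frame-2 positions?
0.5

The purple cross moved from (4.7, 8.6) to (4.8, 9.1), a distance of √(0.1² + 0.5²) ≈ 0.5.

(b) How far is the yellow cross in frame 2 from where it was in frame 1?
2.1

The yellow cross moved from (8.4, 1.9) to (8.6, 4.0), a distance of √(0.2² + 2.1²) ≈ 2.1.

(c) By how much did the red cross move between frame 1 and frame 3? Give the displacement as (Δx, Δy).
(-3.3, 4.9)

The red cross was at (7.7, 3.6) in frame 1 and (4.4, 8.5) in frame 3.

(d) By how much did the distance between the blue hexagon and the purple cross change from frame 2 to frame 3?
+0.5

Distance in frame 2: 8.5. Distance in frame 3: 9.0.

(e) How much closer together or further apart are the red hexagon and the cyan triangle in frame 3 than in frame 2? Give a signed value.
-0.8

Distance in frame 2: 3.3. Distance in frame 3: 2.5.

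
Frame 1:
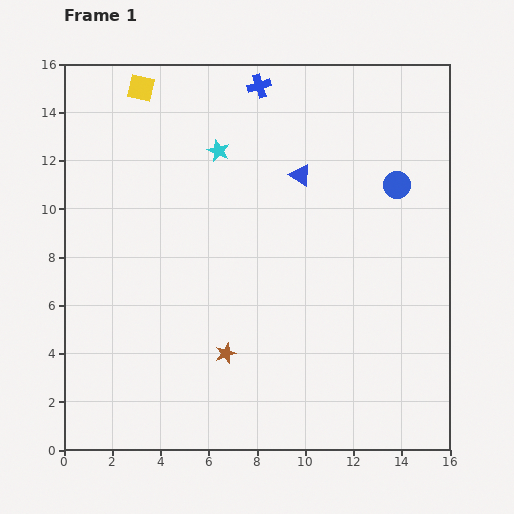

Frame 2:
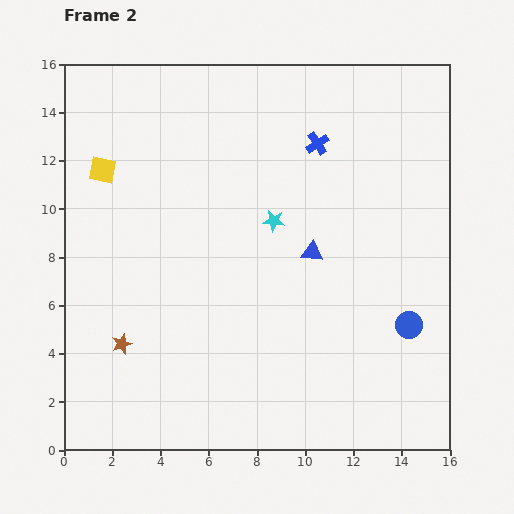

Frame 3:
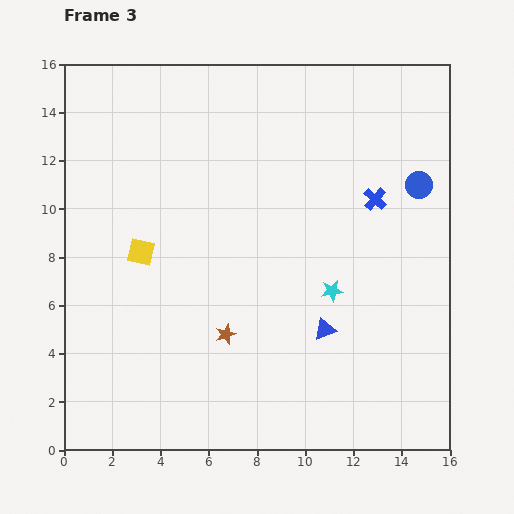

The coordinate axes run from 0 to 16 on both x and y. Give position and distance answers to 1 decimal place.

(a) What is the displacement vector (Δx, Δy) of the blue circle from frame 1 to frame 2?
(0.5, -5.8)

The blue circle was at (13.8, 11.0) in frame 1 and (14.3, 5.2) in frame 2.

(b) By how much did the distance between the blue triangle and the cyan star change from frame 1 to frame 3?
-1.9

Distance in frame 1: 3.5. Distance in frame 3: 1.6.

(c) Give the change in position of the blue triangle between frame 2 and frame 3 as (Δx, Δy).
(0.5, -3.2)

The blue triangle was at (10.3, 8.2) in frame 2 and (10.8, 5.0) in frame 3.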